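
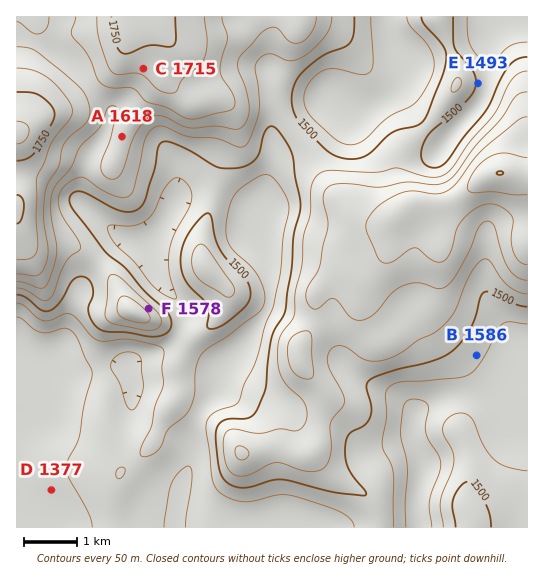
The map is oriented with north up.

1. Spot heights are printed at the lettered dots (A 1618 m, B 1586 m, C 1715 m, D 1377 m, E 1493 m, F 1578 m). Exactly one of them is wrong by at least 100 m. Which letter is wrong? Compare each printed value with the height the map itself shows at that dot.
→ B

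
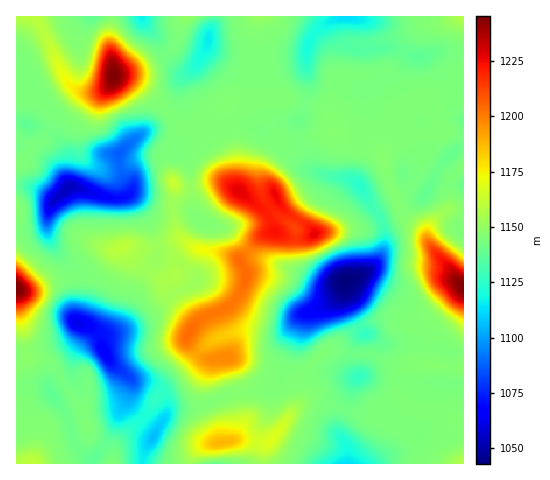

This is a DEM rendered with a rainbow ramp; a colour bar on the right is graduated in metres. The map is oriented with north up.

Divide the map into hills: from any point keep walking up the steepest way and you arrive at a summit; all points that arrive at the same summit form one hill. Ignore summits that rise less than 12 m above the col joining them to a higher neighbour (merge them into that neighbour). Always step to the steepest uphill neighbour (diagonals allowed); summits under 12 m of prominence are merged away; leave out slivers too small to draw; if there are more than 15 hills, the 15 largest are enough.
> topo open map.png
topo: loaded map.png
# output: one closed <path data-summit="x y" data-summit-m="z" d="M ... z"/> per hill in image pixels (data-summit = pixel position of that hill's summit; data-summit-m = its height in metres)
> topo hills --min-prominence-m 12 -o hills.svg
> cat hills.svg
<path data-summit="239 192" data-summit-m="1227" d="M207 46l-10 18-16 16-2 18-4 12-37 26-19 18 1 15 3 9 9 9-2 6-4 4-16 1-40-12-17 15-5 15 1 21 24 36 3 48 15 7 7 6 4 16 14 17 18 14 12 1 12 5 7 10 2 16 8-6 26-1 31-13 33-5 11-4 11-16 19-56-3 30 7 14 8 8 10 6 29 8 2-2-6-16 1-12 5-9 6-5-11-15-7-17-2-19 2-3 10-3 11-5 8-9 9-17 0-17-4-11-20-31-8-8-26-3-9-4-4-4-5-14-9-16-2-16 4-5 6-21-3-32-38 13-17 1-22-8-19-17z"/><path data-summit="463 287" data-summit-m="1245" d="M342 17l-12 4-11 7-11 17-3 12 3 39-6 21-4 5 0 11 16 35 8 7 33 5 6 7 10 17 7 9 7 16 0 17-9 17-12 11-17 6-2 3 2 19 7 17 11 15-6 5-5 9 0 17 6 11 17 4 86 5 1-294-22-28-9-7-19 1-22-9-32 2-11-4-7-12-2-13z"/><path data-summit="113 75" data-summit-m="1245" d="M141 16l-125 1 0 105 29 6 12 11 10 18-1 18 3 13 14 1 27 9 16-1 4-4 2-6-11-14-2-19 19-18 34-23 6-9 1-22 12-12-12-2-10-9-8-17-17-18z"/><path data-summit="17 288" data-summit-m="1245" d="M22 122l-6 1 0 261 24 0 5 1 5 5 17 27 10 31 6 7 9 4 2 5 47 0 7-19 19-31 1-9-3-8-7-10-12-5-12-1-18-14-14-17-4-16-7-6-15-7-3-48-5-9-15-18-5-12 0-18 3-12 17-17-2-12 1-18-7-13-12-14z"/><path data-summit="222 442" data-summit-m="1188" d="M306 312l-19 56-11 16-11 4-33 5-31 13-26 1-6 2-21 36-6 18 205 1 0-16-8-14-1-10 5-17 14-29-29-8-10-6-8-8-7-14z"/><path data-summit="463 463" data-summit-m="1158" d="M367 376l-9 0-2 3-17 39-1 13 9 17 1 16 116-1-1-78-86-5z"/><path data-summit="463 17" data-summit-m="1158" d="M463 16l-119 0-4 5 0 6 5 15 10 7 21 1 16-2 22 9 21 0 28 34z"/><path data-summit="34 463" data-summit-m="1160" d="M40 384l-24 1 0 78 76 1 1-4-16-12-13-38-14-20-5-5z"/>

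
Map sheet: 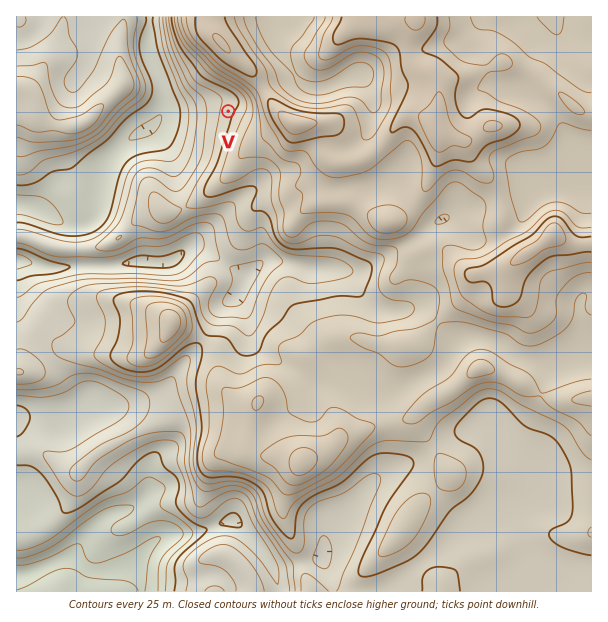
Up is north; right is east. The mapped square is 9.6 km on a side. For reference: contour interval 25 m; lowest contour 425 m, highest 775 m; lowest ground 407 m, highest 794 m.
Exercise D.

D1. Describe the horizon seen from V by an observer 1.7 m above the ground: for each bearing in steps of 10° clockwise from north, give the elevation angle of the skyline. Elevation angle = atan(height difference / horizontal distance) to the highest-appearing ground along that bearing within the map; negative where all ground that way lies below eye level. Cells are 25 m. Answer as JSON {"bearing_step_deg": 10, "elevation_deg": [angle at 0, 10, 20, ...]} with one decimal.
{"bearing_step_deg": 10, "elevation_deg": [10.0, 10.7, 11.1, 11.2, 11.0, 10.7, 10.8, 11.1, 11.4, 11.2, 10.4, 8.5, 8.2, 8.0, 7.5, 6.7, 5.8, 4.6, 3.0, 1.4, 1.2, 0.3, -0.2, -1.1, -1.1, -1.8, -0.7, -0.0, -0.3, -0.8, -1.2, -1.6, 0.2, 3.1, 6.2, 8.5]}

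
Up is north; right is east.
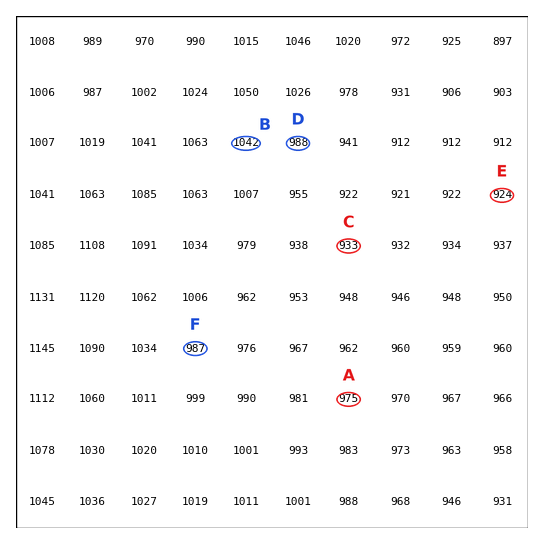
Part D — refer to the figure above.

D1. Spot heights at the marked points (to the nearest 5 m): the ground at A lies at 975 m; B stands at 1040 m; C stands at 935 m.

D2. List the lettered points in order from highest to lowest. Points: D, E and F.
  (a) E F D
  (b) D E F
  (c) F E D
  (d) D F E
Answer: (d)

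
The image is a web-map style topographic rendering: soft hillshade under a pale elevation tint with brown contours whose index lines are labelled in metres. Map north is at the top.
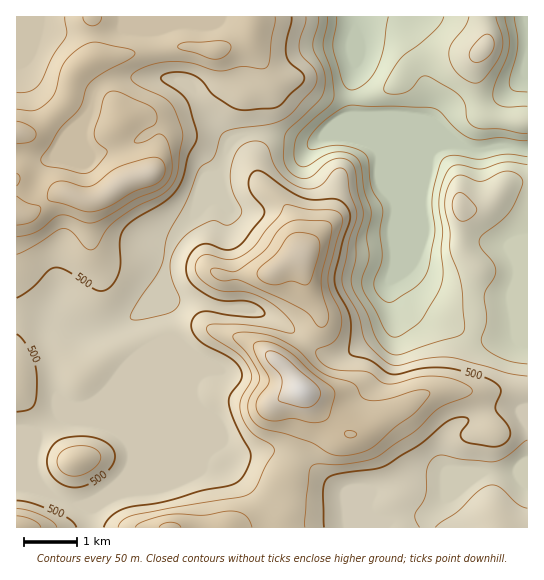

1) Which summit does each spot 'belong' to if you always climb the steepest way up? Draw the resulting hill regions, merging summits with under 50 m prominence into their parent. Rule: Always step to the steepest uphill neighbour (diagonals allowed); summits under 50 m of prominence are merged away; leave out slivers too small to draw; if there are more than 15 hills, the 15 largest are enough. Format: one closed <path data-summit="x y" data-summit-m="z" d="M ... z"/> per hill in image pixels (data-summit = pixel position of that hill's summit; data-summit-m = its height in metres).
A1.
<path data-summit="147 174" data-summit-m="695" d="M354 16l-200 0-1 17 6 33 2 8 6 4-44-1-9 2-12 5-7 9-7 22-20 19-14 23-15 3-16-4-7 1 1 330 27 3-11-17 0-22 4-17 24-19 37-14 69-66-7-25 7-16-2-28 6-20 10-17 14-14 12-30 13-14 7-22 7-10 16-6 21 0 32 10 10 0 10-7 22 0 18 4 20 8 45-1-76-32 0-34 4-18z"/><path data-summit="302 390" data-summit-m="750" d="M421 208l-32 74 0 16 3 9-1 19-8 7-14 7-22 15-9 2-15-2-44-34-28-12-28-1-22-7-27-1-7-16 0 11-6 12 0 10 6 20 25 61 4 7 13 12 12 30 9 9 43-5 22 6 16 10 31 24 19 8 7 7 1 7 5 4 15 5-2 3 0 3 39 0 3-13 18-18 34-24 47-2 0-130-13-5-10 3-18 0-12-3-17-8-24-7-18-11-16-24-3-11 24-56 2-8z"/><path data-summit="301 254" data-summit-m="686" d="M271 133l-28 2-9 4-5 4-9 28-13 14-12 30-14 14-10 17-6 20 0 13 3 10 6 11 27 1 22 7 19 0 21 5 28 16 32 26 8 2 16-2 22-15 14-7 9-10-3-41 31-71 8-52 7-10-52-1-20-8-18-4-22 0-10 7-10 0z"/><path data-summit="170 527" data-summit-m="662" d="M167 337l-2 4 0 44-2 8-32 76-13 15-21 15-4 4-2 7 0 18 296-1 2-5-15-5-5-4-1-7-7-7-19-8-31-24-16-10-22-6-43 5-9-9-12-30-16-16z"/><path data-summit="485 47" data-summit-m="466" d="M527 16l-172 0 1 47-4 18 0 34 77 33 8 0 10-4 11 0 13 5 15 0 8-2 33 1z"/><path data-summit="461 207" data-summit-m="467" d="M458 144l-17 1-6 3-6 7-8 39 2 21-24 56-2 10 19 29 18 11 53 18 18 0 10-3 12 4 1-191-34-2-8 2-15 0z"/><path data-summit="17 133" data-summit-m="675" d="M153 16l-24 0-8 13-22 6-28 0-30-6-8-13-17 1 1 139 22 4 15-3 14-23 20-19 7-22 7-9 12-5 9-2 44 1-6-4-2-8z"/><path data-summit="75 461" data-summit-m="596" d="M166 336l-68 65-37 14-24 19-4 17 0 22 14 20 16 8 20 4 23-12 18-15 9-15 32-78z"/><path data-summit="499 527" data-summit-m="499" d="M527 472l-40 0-12 4-14 13-14 8-18 18-2 12 100 1z"/><path data-summit="17 527" data-summit-m="642" d="M26 487l-10 0 1 41 74-1 0-17 3-9-11 4-10-1-16-5-14-8z"/>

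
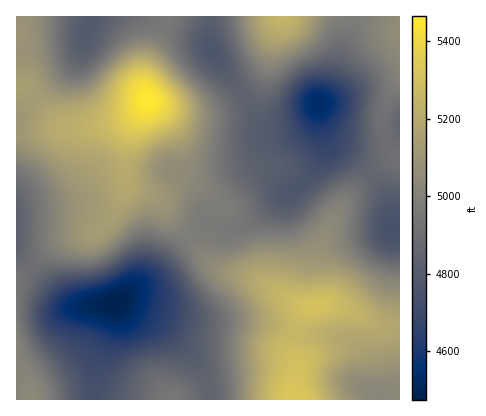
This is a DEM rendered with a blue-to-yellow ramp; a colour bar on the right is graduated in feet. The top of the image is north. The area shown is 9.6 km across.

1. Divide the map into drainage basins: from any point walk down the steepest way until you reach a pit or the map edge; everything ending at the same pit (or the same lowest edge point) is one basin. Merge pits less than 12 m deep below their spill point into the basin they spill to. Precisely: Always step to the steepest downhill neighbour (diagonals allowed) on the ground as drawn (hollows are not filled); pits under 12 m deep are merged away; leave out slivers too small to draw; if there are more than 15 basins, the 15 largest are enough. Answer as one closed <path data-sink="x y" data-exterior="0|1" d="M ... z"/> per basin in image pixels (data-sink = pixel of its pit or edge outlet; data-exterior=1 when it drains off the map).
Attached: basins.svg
<path data-sink="318 104" data-exterior="0" d="M400 16l-118 0-8 20-11 38-8 10-17 14-16 9-14 4-26 0-32-10-3 1-9 14-9 22-3 18 1 28 9 6 20 8 19 26 41 44 12 5 26 6 46 26 8 2 10-2 1-13-3-16 0-18 15-34 15-24 26-28 16-12 10-2-7-8-4-8-5-18 0-8 18-36z"/><path data-sink="116 302" data-exterior="0" d="M126 182l-1 10-6 12-9 14-12 12-40 14-42 36 0 120 280 0-1-20 3-16-3-10 0-14 7-24 7-8-21-9-34-20-26-6-14-7-39-42-19-26-26-11z"/><path data-sink="88 26" data-exterior="0" d="M166 16l-142 0-5 18 6 30 0 14-3 8 11 8 23 27 8 5 32 0 26-6 18-10 8-10-4-12 1-18z"/><path data-sink="16 222" data-exterior="1" d="M144 105l-12 10-24 9-92 8 0 147 42-35 20-8 14-3 6-3 12-12 15-26 1-36 3-18z"/><path data-sink="392 228" data-exterior="0" d="M400 158l-8 0-14 10-32 32-15 24-15 34 2 47 18 0 50 22 14-1z"/><path data-sink="212 50" data-exterior="0" d="M282 16l-116 0-14 32-7 22-1 18 4 12 34 11 26 0 14-4 16-9 14-10 11-14z"/><path data-sink="378 394" data-exterior="0" d="M332 304l-10 0-14 4-8 12-5 20 0 14 3 10-3 16 1 20 104 0 0-72-18-2-32-16z"/><path data-sink="400 124" data-exterior="1" d="M400 80l-18 36 0 8 5 18 4 8 7 8z"/>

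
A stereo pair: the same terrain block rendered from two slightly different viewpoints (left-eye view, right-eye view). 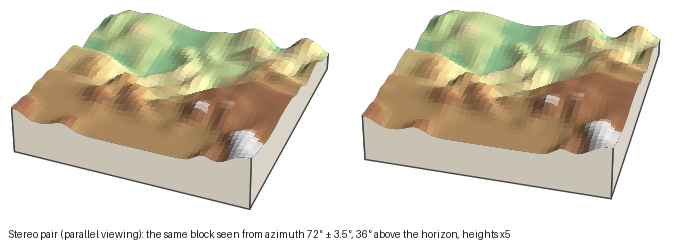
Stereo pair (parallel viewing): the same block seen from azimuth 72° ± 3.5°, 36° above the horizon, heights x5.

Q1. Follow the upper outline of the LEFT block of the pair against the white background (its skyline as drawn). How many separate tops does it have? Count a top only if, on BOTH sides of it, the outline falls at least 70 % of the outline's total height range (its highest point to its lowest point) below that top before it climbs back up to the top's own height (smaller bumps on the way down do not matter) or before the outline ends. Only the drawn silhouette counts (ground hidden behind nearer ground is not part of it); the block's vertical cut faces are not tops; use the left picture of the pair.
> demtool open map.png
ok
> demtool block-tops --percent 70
0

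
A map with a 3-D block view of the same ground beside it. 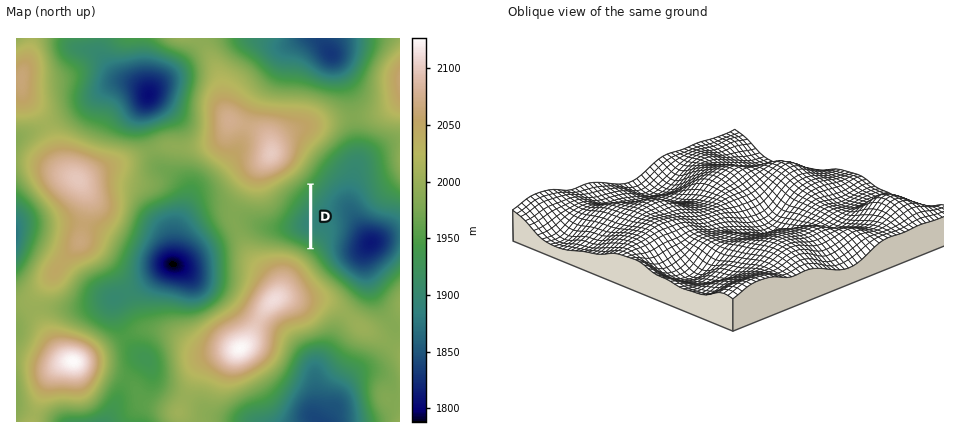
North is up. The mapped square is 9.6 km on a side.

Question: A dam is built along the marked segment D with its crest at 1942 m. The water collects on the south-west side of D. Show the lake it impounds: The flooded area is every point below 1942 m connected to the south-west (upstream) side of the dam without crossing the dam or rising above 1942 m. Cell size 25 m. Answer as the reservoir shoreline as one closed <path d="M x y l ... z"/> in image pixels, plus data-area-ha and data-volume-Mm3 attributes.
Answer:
<path d="M308 187l-12 13-11 18-4 8 2 6 3 3 22 12 0-60z" data-area-ha="63" data-volume-Mm3="13.01"/>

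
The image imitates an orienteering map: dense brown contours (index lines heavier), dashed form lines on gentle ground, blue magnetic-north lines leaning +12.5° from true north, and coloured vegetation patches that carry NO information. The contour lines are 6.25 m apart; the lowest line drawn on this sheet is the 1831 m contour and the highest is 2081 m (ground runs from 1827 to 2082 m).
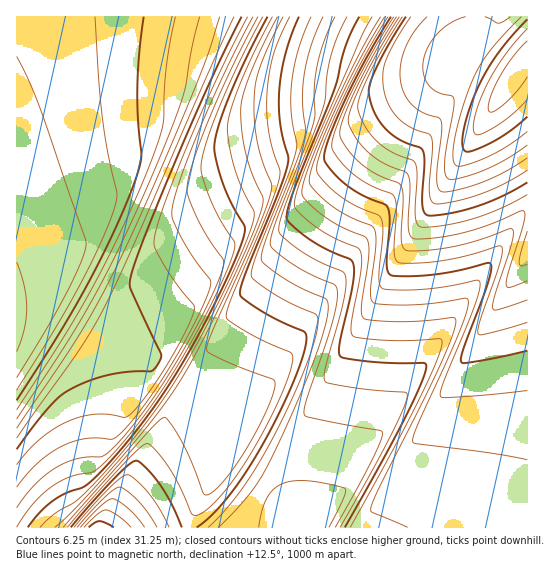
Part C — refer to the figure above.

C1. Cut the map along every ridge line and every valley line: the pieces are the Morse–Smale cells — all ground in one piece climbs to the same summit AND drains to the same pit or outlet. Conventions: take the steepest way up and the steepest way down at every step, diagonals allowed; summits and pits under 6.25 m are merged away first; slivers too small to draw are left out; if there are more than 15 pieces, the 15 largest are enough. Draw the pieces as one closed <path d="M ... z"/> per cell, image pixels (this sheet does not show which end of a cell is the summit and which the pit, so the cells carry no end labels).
<path d="M527 16l-511 1 0 286 34 1 45 27 36 17 15 9 12 12 35 22 44 42 2 2-3 6-45 78-1 9 128 0 195-302 10-13 5-2z"/><path d="M45 303l-29 2 0 222 173 1 7-19 40-68 3-6-2-2-38-37-41-27-12-12-27-16-24-10-32-20z"/><path d="M527 212l-4 1-10 13-170 263-24 39 209-1z"/>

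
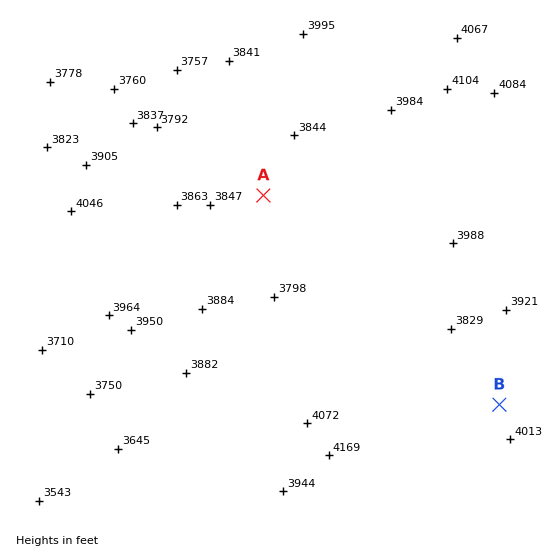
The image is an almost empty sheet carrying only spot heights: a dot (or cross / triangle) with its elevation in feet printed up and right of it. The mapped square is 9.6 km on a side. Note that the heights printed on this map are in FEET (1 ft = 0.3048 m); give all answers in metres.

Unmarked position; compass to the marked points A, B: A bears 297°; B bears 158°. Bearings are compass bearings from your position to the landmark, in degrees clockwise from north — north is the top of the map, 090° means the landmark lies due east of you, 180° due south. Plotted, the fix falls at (454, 292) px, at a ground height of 1175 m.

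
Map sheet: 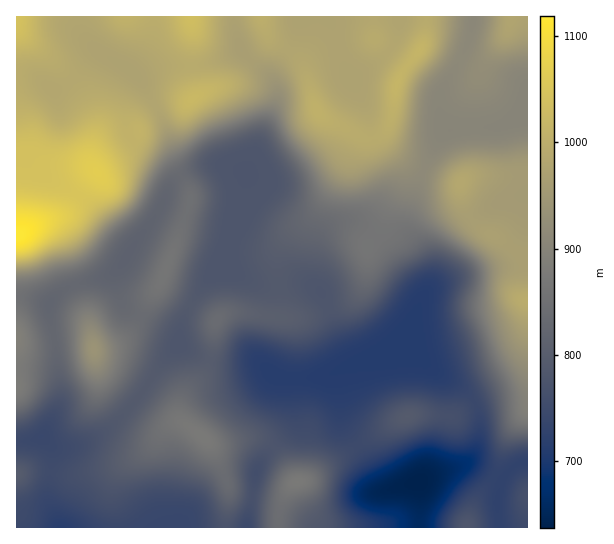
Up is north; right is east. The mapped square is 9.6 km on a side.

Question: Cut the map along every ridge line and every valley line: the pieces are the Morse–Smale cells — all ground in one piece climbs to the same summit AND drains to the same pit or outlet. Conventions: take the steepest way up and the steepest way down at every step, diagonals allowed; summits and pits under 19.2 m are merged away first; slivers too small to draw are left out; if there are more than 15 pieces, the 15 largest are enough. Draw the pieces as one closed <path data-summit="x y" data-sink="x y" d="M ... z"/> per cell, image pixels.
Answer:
<path data-summit="397 85" data-sink="418 482" d="M473 16l-174 0-4 23-20 32 0 14 2 8-1 10-21 52-10 16 2 15-4 17-12 28-11 36 43 20 16 1 12-3 18 0 6 3-3-10 3-25 5-15 7-9 11-5 13-1 15 6 9 8 6-8 4-14 18-34-2-12-16-24-1-11 5 11 12 11 14 11 9 3 15-31 9-9-8-13-1-19 26-48 7-20z"/><path data-summit="17 235" data-sink="418 482" d="M99 52l-4 1-28 31-10 5-6 0-18-13-17-1 1 222 17 2 15 5 13-13 11-6 32-8 8-4 11-11 9-17 26-34 12-26 11-10 25-9-21-1-7-7-14-32-22-43-12-12z"/><path data-summit="202 437" data-sink="61 527" d="M149 384l-22 27-16 16-13 9-15 8-13 4-13 0-8-3 3 4 0 18-4 20 0 14 11 27 166-1 4-34-5-20-11-24-12-14-19-12-6-8-7-14z"/><path data-summit="527 301" data-sink="402 345" d="M471 219l-16 15-8 12-10 27-18 32-10 28-6 10 31 28 25 14 15 16 3 0 13-6 25-7 7-4 5-7 1-119-11-6-15-12-23-12z"/><path data-summit="166 270" data-sink="418 482" d="M225 165l-23 2-24 10-10 12-9 22-43 60 0 12 7 22 6 6 44 22 5 6 3-16 7-14 17-27 16-17 10-34 12-28 4-17-2-15z"/><path data-summit="193 98" data-sink="418 482" d="M241 49l-35 15-41 3-28 10 8 10 20 39 11 28 10 11 9 2 22-3 29 7 9-16 21-52 0-14-5-11z"/><path data-summit="511 17" data-sink="418 482" d="M527 16l-54 1-1 13-7 20-26 48 1 19 4 9 5 5 12-3 38-1 29-14z"/><path data-summit="407 417" data-sink="402 345" d="M403 344l-21 11-35 10-11 8 4 20 1 25 4 11 13 16 43-26 13-4 40 1 21-14-16-17-20-10z"/><path data-summit="202 437" data-sink="402 345" d="M210 360l-7 15-18 19-5 13 0 12 33 25 12 0 18-5 15 0 16 8 15-16 6-10-2-42-18-3-17-13-31 1z"/><path data-summit="297 482" data-sink="418 482" d="M358 447l-33 20-15 12-13 2-8 6-9 20-1 21 140-1 0-44-5 0-27 8-5-2z"/><path data-summit="191 17" data-sink="418 482" d="M233 16l-154 0 0 7 4 12 11 13 45 28 26-9 41-3 33-13 2-2z"/><path data-summit="217 321" data-sink="402 345" d="M329 309l-27 8-29 0-28-5-22 3-7 6-1 4-2 20-4 14 18 5 31-1 15 12 14 4 20 0 26-6 22-10-6-4-9-18z"/><path data-summit="94 349" data-sink="418 482" d="M115 271l-10 6-32 8-18 11-6 7 0 16 3 12 2 5 12-3 13 0 8 3 6 7 2 11 7 7 21 8 24 15 14-21 18-18 0-6-6-6-44-22-6-6-7-22z"/><path data-summit="94 349" data-sink="61 527" d="M79 333l-13 0-13 4 7 45 0 20-7 16-12 19 16 11 13 0 13-4 23-13 21-20 20-25 0-3-10-7-35-15-7-7-3-13-5-5z"/><path data-summit="461 183" data-sink="418 482" d="M527 113l-28 14-38 1-14 3-4 3-10 15-9 21 36 13 1 15 10 21 24-15 33-10z"/>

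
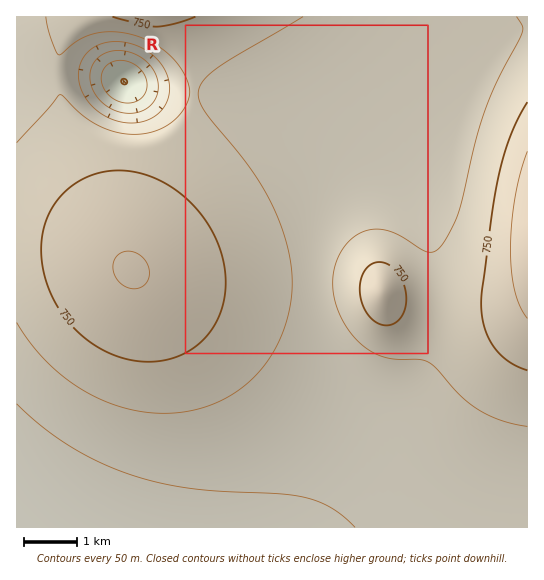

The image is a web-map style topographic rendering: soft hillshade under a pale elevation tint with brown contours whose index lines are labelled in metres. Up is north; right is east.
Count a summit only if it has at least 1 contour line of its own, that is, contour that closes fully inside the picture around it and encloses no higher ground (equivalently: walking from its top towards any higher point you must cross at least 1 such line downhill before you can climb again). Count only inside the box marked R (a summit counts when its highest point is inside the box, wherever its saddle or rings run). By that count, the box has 1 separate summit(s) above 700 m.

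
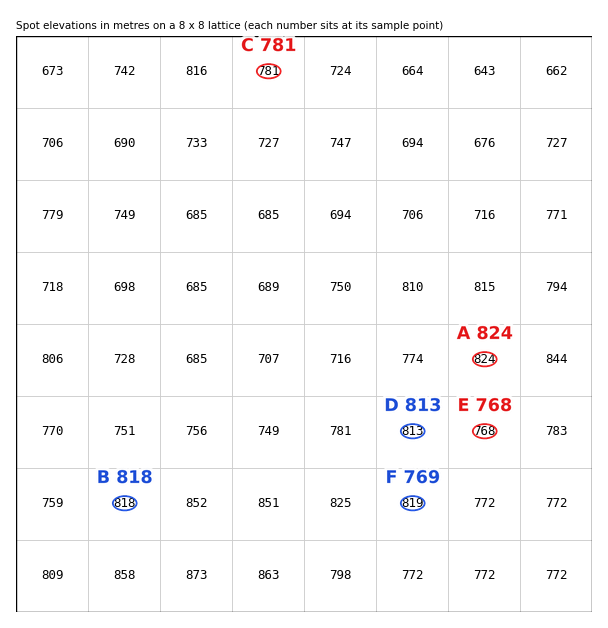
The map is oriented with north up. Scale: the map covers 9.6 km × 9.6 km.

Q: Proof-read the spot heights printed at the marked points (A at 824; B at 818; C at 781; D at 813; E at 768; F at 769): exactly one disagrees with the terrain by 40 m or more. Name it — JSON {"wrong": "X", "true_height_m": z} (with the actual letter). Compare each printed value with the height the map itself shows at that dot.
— {"wrong": "F", "true_height_m": 819}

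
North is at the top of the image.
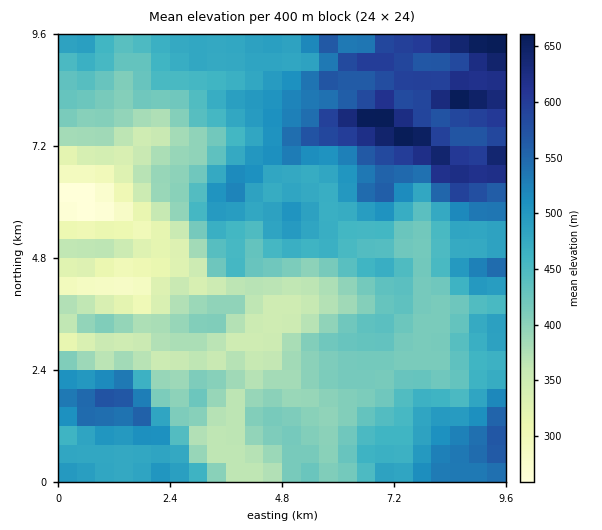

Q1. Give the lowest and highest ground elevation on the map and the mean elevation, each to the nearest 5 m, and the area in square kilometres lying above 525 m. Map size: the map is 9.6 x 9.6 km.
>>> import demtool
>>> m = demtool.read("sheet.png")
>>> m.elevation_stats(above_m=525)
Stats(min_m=250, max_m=680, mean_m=455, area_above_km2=18.3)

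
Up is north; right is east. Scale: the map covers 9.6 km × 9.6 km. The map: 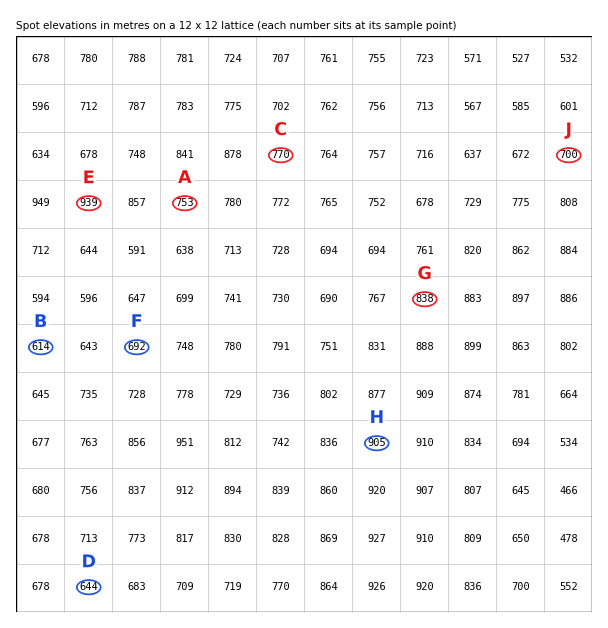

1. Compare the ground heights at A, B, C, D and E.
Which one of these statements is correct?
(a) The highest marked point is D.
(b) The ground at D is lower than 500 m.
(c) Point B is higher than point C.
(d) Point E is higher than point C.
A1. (d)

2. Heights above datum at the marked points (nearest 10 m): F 690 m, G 840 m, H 910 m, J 700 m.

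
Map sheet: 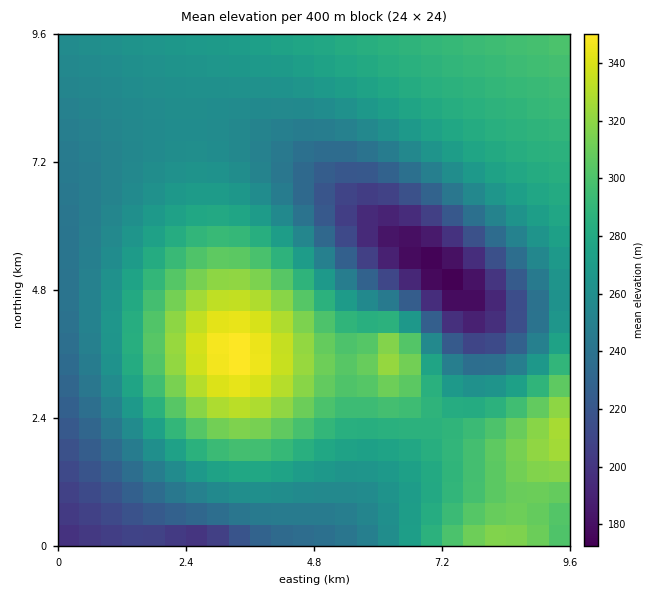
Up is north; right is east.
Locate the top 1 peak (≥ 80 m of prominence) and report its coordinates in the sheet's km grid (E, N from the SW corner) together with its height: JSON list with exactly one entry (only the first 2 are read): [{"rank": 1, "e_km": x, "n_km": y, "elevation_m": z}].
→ [{"rank": 1, "e_km": 3.34, "n_km": 3.61, "elevation_m": 351}]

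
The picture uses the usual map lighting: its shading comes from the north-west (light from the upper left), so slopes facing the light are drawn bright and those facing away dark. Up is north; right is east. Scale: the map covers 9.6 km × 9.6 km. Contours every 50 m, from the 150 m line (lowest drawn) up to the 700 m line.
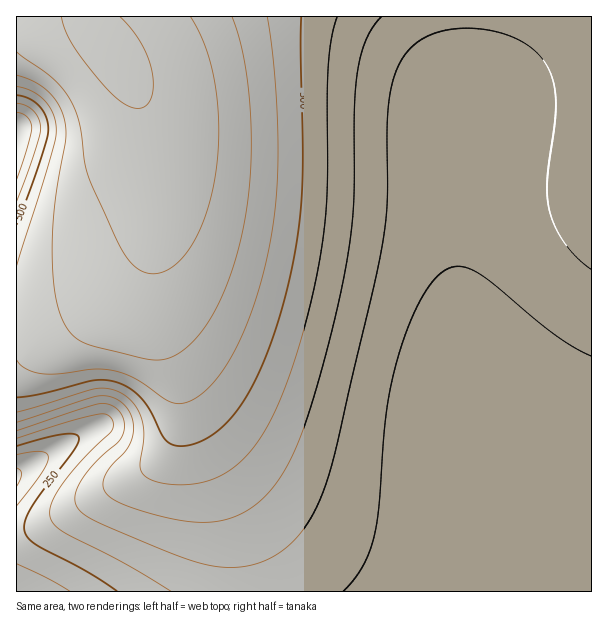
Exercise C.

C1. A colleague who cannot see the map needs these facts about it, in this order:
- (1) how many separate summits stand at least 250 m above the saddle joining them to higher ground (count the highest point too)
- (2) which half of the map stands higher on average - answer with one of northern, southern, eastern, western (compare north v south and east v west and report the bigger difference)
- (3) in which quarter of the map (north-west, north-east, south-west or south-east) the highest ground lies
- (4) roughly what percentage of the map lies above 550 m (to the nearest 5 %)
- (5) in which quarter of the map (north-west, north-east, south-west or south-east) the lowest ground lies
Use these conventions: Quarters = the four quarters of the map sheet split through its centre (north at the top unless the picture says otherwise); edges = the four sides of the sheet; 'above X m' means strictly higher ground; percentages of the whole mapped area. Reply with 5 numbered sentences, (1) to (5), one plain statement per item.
(1) 1 summit rises at least 250 m above its surroundings.
(2) The western half stands higher on average than the eastern half.
(3) The highest ground is in the north-west quarter.
(4) Roughly 25 % of the ground is higher than 550 m.
(5) The lowest point lies in the south-west quarter of the map.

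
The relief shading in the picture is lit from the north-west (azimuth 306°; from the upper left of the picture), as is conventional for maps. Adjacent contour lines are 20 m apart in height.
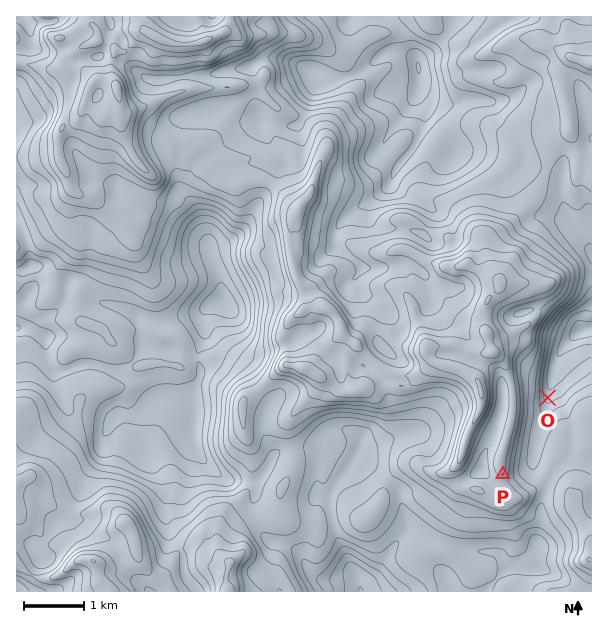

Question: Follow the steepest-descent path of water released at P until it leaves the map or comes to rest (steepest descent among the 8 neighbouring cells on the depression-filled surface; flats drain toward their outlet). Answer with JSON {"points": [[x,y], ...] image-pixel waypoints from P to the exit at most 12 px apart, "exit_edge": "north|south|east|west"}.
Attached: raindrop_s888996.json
{"points": [[503, 474], [515, 477], [527, 467], [534, 455], [536, 443], [539, 431], [543, 419], [546, 407], [549, 395], [551, 383], [554, 371], [557, 359], [564, 347], [576, 335], [587, 332], [591, 329]], "exit_edge": "east"}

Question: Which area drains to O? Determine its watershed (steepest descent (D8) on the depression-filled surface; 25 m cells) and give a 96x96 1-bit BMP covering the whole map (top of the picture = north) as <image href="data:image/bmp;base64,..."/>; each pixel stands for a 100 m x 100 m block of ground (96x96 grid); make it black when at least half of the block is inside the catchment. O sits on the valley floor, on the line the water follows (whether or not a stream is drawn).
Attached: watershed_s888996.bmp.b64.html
<image width="96" height="96" href="data:image/bmp;base64,Qk2+BAAAAAAAAD4AAAAoAAAAYAAAAGAAAAABAAEAAAAAAIAEAAATCwAAEwsAAAIAAAAAAAAA////AAAAAAAAAAAAAAAAAAAAAAAAAAAAAAAAAAAAAAAAAAAAAAAAAAAAAAAAAAAAAAAAAAAAAAAAAAAAAAAAAAAAAAAAAAAAAAAAAAAAAAAAAAAAAAAAAAAAAAAAAAAAAAAAAAAAAAAAAAAAAAAAAAAAAAAAAAAAAAAAAAAAAAAAAAAAAAAAAAAAAAAAAAAAAAAAAAAAAAAAAAAAAAAAAAAAAAAAAAAAAAAAAAAAAAAAAAAAAAAAAAAAAAAAAAAAAAAAAAAAgAAAAAAAAAAAAAAD/AAAAAAAAAAAAAA//gAAAAAAAAAAAAA//wAAAAAAAAAAAAB//wAAAAAAAAAAAAB//4AAAAAAAAAAAAA//4AAAAAAAAAAAAA//8AAAAAAAAAAAAA//8AAAAAAAAAAAAAf/+AAAAAAAAAAAAAf/+AAAAAAAAAAAAAf/+AAAAAAAAAAAAAP/+AAAAAAAAAAAAAP/+AAAAAAAAAAAAAH/8AAAAAAAAAAAAAH/4AAAAAAAAAAAAAH/4AAAAAAAAAAAAAH4AAAAAAAAAAAAAAH4AAAAAAAAAAAAAAH4AAAAAAAAAAAAAAHwAAAAAAAAAAAAAAfwAAAAAAAAAAAAAB/wAAAAAAAAAAAAAf/gAAAAAAAAAAAAA//AAAAAAAAAAAAAA/gAAAAAAAAAAAAAAAAAAAAAAAAAAAAAAAAAAAAAAAAAAAAAAAAAAAAAAAAAAAAAAAAAAAAAAAAAAAAAAAAAAAAAAAAAAAAAAAAAAAAAAAAAAAAAAAAAAAAAAAAAAAAAAAAAAAAAAAAAAAAAAAAAAAAAAAAAAAAAAAAAAAAAAAAAAAAAAAAAAAAAAAAAAAAAAAAAAAAAAAAAAAAAAAAAAAAAAAAAAAAAAAAAAAAAAAAAAAAAAAAAAAAAAAAAAAAAAAAAAAAAAAAAAAAAAAAAAAAAAAAAAAAAAAAAAAAAAAAAAAAAAAAAAAAAAAAAAAAAAAAAAAAAAAAAAAAAAAAAAAAAAAAAAAAAAAAAAAAAAAAAAAAAAAAAAAAAAAAAAAAAAAAAAAAAAAAAAAAAAAAAAAAAAAAAAAAAAAAAAAAAAAAAAAAAAAAAAAAAAAAAAAAAAAAAAAAAAAAAAAAAAAAAAAAAAAAAAAAAAAAAAAAAAAAAAAAAAAAAAAAAAAAAAAAAAAAAAAAAAAAAAAAAAAAAAAAAAAAAAAAAAAAAAAAAAAAAAAAAAAAAAAAAAAAAAAAAAAAAAAAAAAAAAAAAAAAAAAAAAAAAAAAAAAAAAAAAAAAAAAAAAAAAAAAAAAAAAAAAAAAAAAAAAAAAAAAAAAAAAAAAAAAAAAAAAAAAAAAAAAAAAAAAAAAAAAAAAAAAAAAAAAAAAAAAAAAAAAAAAAAAAAAAAAAAAAAAAAAAAAAAAAAAAAAAAAAAAAAAAAAAAAAAAAAAAAAAAAAAAAAAAAAAAAAAAAAAAAAAAAAAAAAAAAAAAAAAAAAAAAAAAAAAAAAAAAAAAAAAAAAAAAAAAAAAAAAAAAAAAAAAAAAAAAAAAAAAAAAAAAAAAA="/>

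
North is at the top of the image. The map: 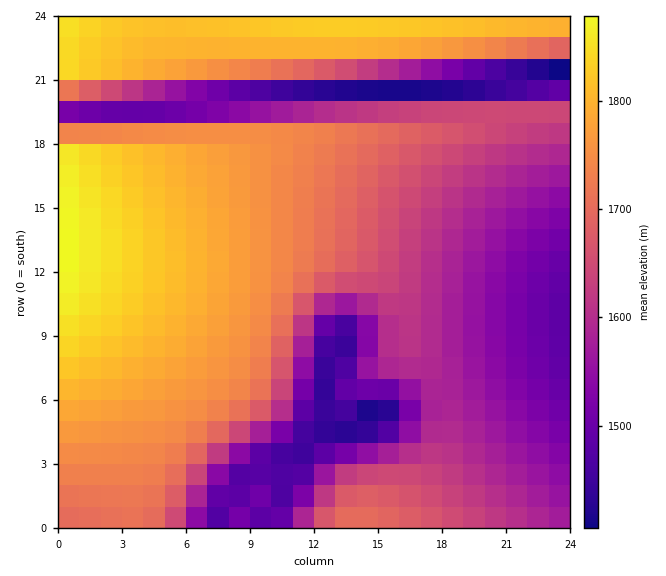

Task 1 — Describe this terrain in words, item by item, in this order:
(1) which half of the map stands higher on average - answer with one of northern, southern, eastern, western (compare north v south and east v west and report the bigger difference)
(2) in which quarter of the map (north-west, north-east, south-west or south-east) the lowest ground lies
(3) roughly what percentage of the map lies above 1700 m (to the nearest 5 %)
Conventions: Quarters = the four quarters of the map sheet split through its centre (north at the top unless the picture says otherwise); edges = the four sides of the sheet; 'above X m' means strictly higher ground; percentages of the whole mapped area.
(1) Taken as a whole, the western half is higher than the eastern.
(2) Look to the north-east quarter for the lowest ground.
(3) Ground above 1700 m makes up about 45 % of the sheet.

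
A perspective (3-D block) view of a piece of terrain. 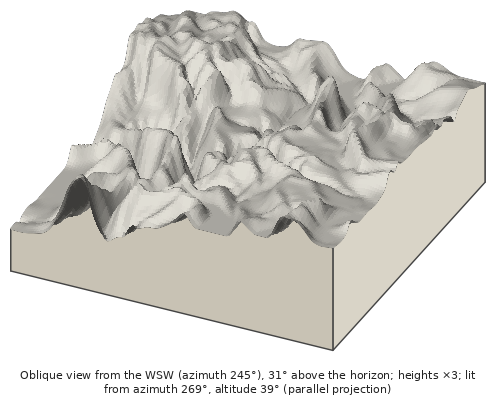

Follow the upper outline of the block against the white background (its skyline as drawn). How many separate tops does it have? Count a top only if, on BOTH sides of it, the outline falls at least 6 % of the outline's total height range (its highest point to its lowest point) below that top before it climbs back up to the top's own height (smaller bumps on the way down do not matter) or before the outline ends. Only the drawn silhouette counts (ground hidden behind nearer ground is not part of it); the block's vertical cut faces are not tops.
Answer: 3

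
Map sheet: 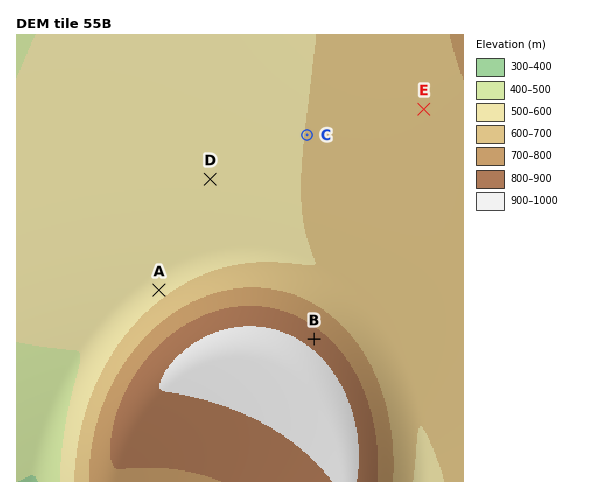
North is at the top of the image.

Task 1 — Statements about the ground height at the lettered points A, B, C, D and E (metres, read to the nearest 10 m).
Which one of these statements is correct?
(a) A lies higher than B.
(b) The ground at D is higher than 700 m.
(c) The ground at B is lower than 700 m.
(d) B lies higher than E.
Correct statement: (d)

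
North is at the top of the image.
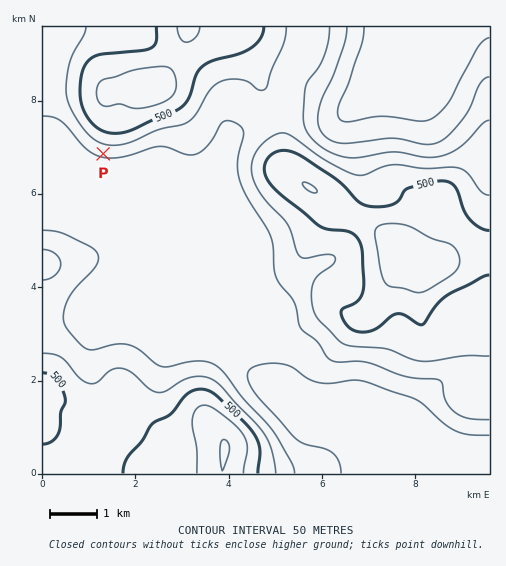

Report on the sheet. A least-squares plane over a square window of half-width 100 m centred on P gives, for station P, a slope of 9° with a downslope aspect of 193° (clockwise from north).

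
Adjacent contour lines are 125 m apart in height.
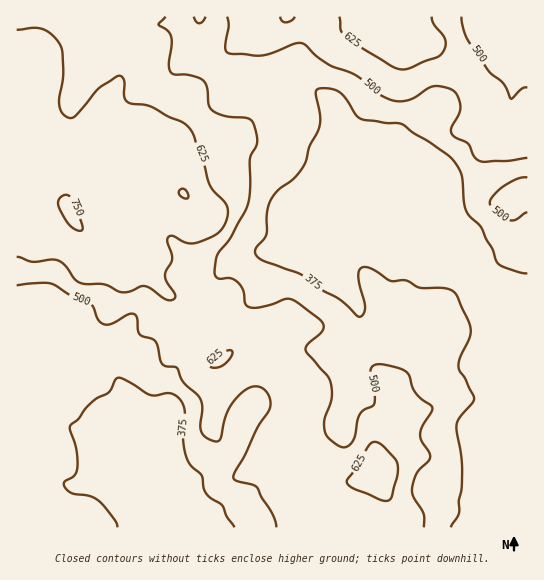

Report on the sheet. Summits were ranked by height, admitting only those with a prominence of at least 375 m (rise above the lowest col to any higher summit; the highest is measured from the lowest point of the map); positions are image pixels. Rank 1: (70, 209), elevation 764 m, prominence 503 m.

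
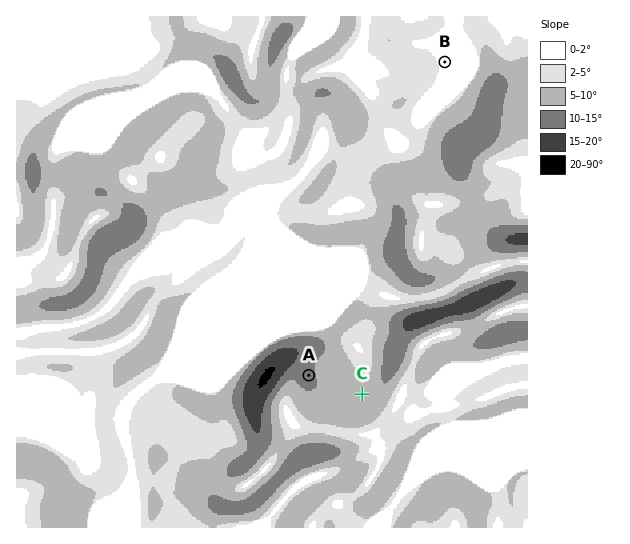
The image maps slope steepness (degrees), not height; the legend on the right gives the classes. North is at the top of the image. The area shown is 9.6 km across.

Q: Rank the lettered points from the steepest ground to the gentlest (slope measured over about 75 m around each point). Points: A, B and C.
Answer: A C B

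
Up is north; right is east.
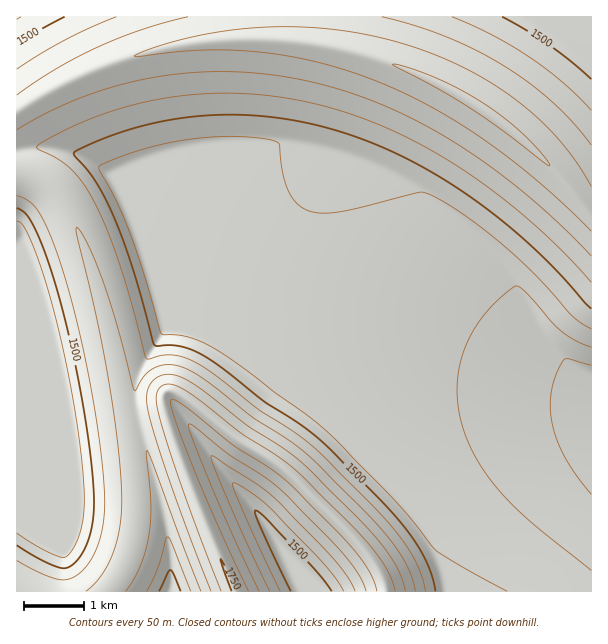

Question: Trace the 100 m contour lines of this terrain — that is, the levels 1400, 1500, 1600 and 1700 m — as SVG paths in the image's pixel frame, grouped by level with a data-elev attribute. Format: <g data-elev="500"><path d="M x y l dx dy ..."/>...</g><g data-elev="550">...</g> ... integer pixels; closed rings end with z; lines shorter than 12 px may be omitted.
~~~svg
<g data-elev="1400"><path d="M591 570l-67-54-19-19-15-18-14-21-11-23-6-22-2-23 4-30 11-27 18-25 25-22 4 1 6 5 27 31 10 9 14 9 15 6"/></g><g data-elev="1500"><path d="M159 591l11-21 3 2 8 19"/><path d="M291 591l-31-66-5-11 0-4 11 8 42 44 24 29"/><path d="M435 591l-3-15-6-15-19-31-26-29-61-61-21-17-35-21-40-33-20-13-12-6-12-4-25-1-23-78-18-49-18-36-9-12-12-14-1-3 24-12 34-12 35-9 34-4 33-1 35 2 34 5 35 9 34 12 33 15 33 18 33 22 32 23 30 26 25 25 33 37"/><path d="M17 208l10 7 10 18 12 31 13 45 12 51 11 56 7 49 2 38-2 21-5 19-8 15-10 9-6 1-10-3-17-8-19-12"/><path d="M591 79l-42-34-47-28"/><path d="M65 17l-48 27"/></g><g data-elev="1600"><path d="M126 591l14-24 9-31 2-30-5-51 1-5 54 141"/><path d="M270 591l-43-93-14-34-1-8 45 28 19 16 59 60 13 18 7 13"/><path d="M415 591l-5-18-10-19-16-21-22-25-59-57-18-13-31-20-47-37-23-13-10-3-9 0-9 2-7 4-7 7-7 13-1-2-15-58-15-48-15-37-8-14-4-5 0 8 18 77 14 71 9 63 4 48-2 31-7 27-11 23-16 16"/><path d="M591 145l-18-22-21-21-23-19-26-18-28-15-29-13-32-12-32-8"/><path d="M17 130l33-19 34-15 36-11 36-8 38-5 37 0 39 3 38 6 37 10 36 13 36 17 36 20 35 24 36 27 35 32 32 32"/><path d="M188 17l-45 12-45 18-42 22-39 26"/></g><g data-elev="1700"><path d="M249 591l-30-63-27-63-19-51-3-10 1-5 5 1 8 5 49 40 39 24 19 16 65 67 14 21 7 18"/><path d="M395 591l-8-21-15-22-21-23-54-53-19-16-36-22-53-41-13-7-11-2-6 4-3 7 1 9 3 16 25 77 36 94"/><path d="M548 165l2 0-4-6-20-22-21-18-22-16-24-14-26-12-29-11-12-1 45 23 33 20 34 24z"/></g>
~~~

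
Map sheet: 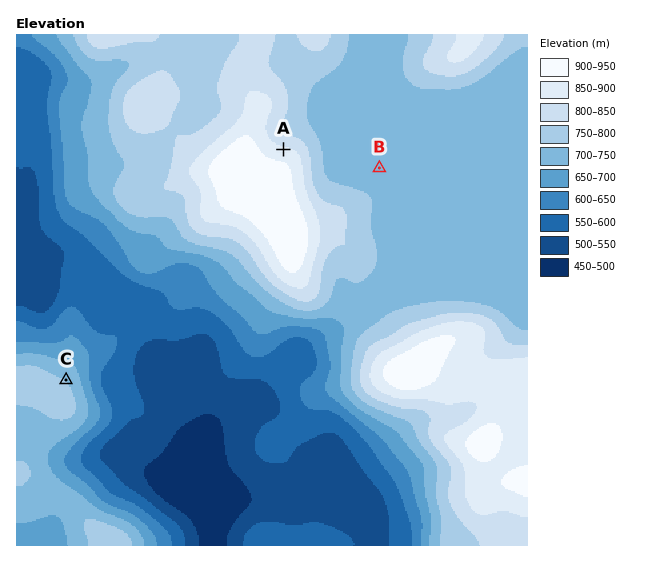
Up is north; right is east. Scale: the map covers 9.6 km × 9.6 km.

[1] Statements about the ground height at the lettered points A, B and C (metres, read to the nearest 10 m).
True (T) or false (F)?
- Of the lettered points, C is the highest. F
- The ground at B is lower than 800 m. T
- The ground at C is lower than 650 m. F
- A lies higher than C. T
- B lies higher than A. F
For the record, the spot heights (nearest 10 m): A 860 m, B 730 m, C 750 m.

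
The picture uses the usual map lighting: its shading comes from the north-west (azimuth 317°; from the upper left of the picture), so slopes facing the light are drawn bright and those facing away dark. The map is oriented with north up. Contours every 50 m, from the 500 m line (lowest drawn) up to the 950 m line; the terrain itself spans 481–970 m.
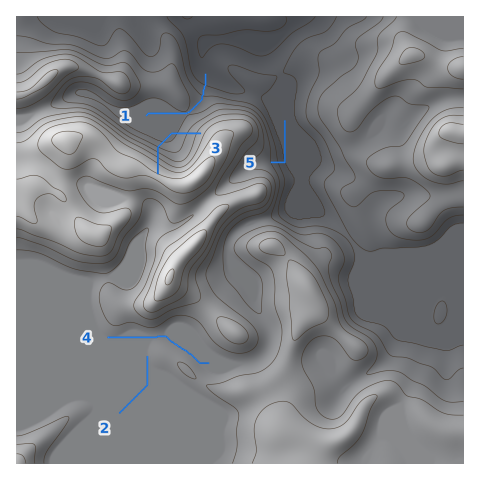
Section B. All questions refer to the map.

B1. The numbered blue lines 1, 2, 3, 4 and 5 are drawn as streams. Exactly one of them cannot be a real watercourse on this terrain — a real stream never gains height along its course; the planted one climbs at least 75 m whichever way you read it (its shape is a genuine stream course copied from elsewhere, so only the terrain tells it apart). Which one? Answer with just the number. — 3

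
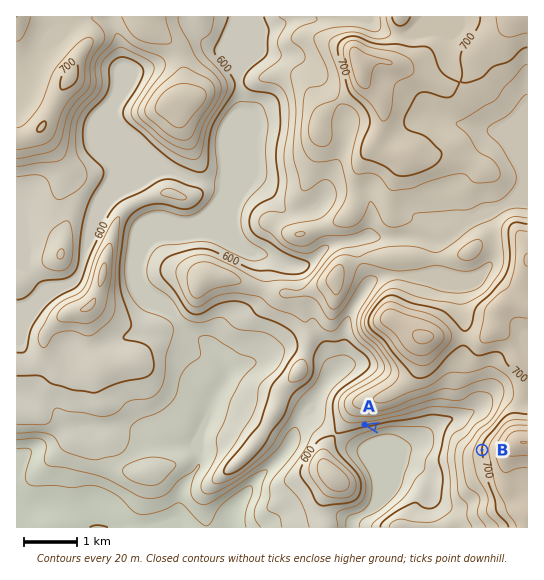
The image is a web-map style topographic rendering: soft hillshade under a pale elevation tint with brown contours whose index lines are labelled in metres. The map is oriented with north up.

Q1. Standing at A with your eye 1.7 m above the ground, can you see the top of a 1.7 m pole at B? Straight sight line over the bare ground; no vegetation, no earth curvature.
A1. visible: true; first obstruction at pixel None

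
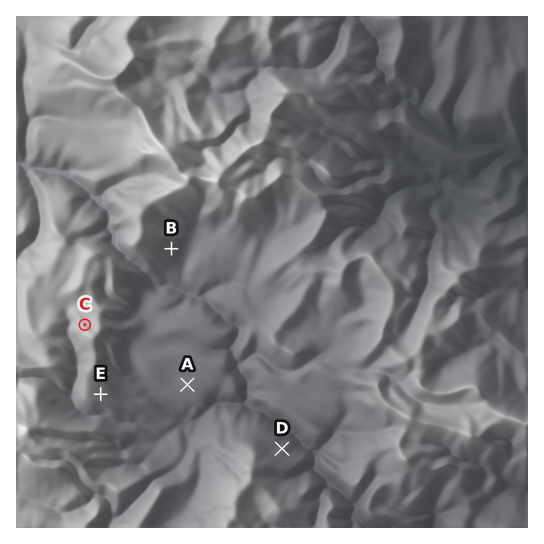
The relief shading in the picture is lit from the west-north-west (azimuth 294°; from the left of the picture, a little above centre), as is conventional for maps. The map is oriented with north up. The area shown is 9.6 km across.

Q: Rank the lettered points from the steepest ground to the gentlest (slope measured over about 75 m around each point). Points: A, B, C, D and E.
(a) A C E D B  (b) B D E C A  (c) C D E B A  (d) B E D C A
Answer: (b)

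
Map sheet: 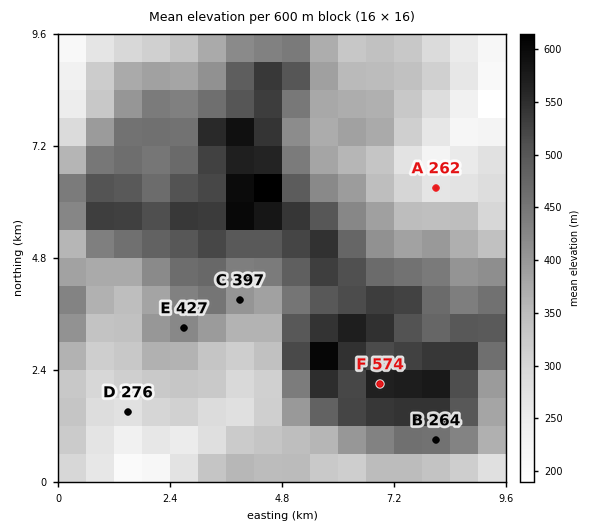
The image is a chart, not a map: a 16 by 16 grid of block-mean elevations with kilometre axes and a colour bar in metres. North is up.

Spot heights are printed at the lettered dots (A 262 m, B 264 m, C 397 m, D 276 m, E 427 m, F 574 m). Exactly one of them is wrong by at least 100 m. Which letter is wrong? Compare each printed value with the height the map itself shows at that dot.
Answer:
B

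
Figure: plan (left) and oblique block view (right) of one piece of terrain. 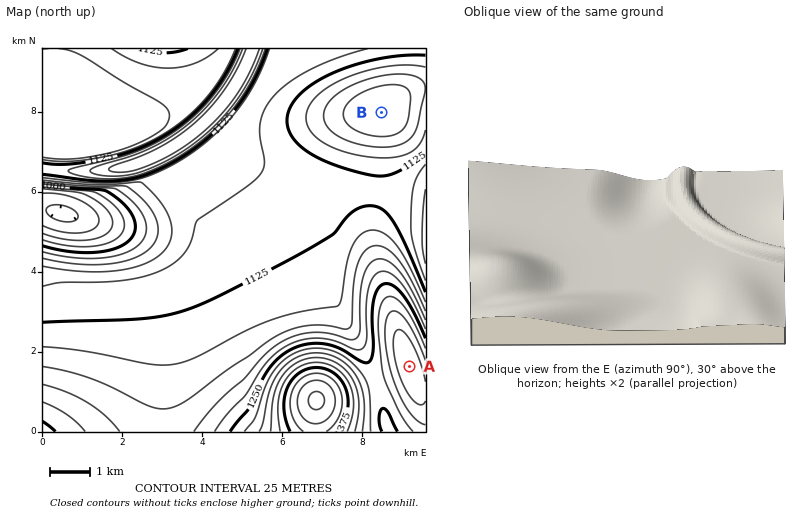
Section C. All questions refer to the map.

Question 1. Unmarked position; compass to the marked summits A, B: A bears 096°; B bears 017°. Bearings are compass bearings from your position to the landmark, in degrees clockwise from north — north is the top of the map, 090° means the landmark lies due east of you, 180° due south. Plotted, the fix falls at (307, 356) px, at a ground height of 1310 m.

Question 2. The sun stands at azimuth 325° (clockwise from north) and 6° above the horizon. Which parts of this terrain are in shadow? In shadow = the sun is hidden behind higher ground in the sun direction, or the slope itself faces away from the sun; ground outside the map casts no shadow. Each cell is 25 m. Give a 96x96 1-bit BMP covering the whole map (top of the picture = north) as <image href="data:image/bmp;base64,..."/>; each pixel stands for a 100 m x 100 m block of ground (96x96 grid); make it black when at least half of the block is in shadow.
<image width="96" height="96" href="data:image/bmp;base64,Qk2+BAAAAAAAAD4AAAAoAAAAYAAAAGAAAAABAAEAAAAAAIAEAAATCwAAEwsAAAIAAAAAAAAA////AAAAAAAAAAAAAAAAAAH/wAAAAAAAAAAAAAH/wAAAAAAAAAAAAAH/wAAAAAAAAAAAAAD/gAAAAAAAAAAAAAD/gAAAAAAAAAAAAAA/gAAAAAAAAAAAAAAfAAAAAAAAAAAAAAAAAAAAAAAAAAAAAAAAAAAAAAAAAAAAAAAAAAAAAAAAAAAAAAAAAAAAAAAAAAAAAAAAAAAAAAAAAAAAAAAAAAAAAAAAAAAAAAAAAAAAAAAAAAAAAAAAAAAAAAAAAAAAAAAAAAAAAAAAAAAAAAAAAAAAAAAAAAAAAAAAAAAAAAAAAAAAAAAAAAAAAAAAAAAAAAAAAAAAAAAAAAAAAAAAAAAAAAAAAAAAAAAAAAAAAAAAAAAAAAAAAAAAAAAAAAAAAAAAAAAAAAAAAAAAAAAAAAAAAAAAAAAAAAAAAAAAAAAAAAAAAAAAAAAAAAAAAAAAAAAAAAAAAAAAAAAAAAAAAAAAAAAAAAAAAAAAAAAAAAAAAAAAAAAAAAAAAAAAAAAAAAAAAAAAAAAAAAAAAAAAAAAAAAAAAAAAAAAAAAAAAAAAAAAAAAAAAAAAAAAAAAAAAAAAAAAAAAAAAAAAAAAAAAAAAAAAAAAAAAAAAAAAAAAAAAAAAAAAAAAAAAAAAAAAAAAAAAAAAAAAAAAAAAAAAAAAAAAAAAAAAAAAAAAAAAAAAAAAAAAAAAAAAAAAAAAAAAAAAAAAAAAAAAAAAAAAAAAAAAAAAAAAAAAAAAAAAAAAAAAAAAAAAAAAAAAAAAAAAAAAAAAAAAAAAAAAAAAAAAAAPwAAAAAAAAAAAAAAf/4AAAAAAAAAAAAA///AAAAAAAAAAAAB///wAAAAAAAAAAAD///4AAAAAAAAAAAH///8AAAAAAAAAAAP///+AAAAAAAAAAAf////AAAAAAAAAAA/////gAAAAAAAAAA/////4AAAAAAAAAB/////+AAAAAAAAAD//////AAAAAAAAAD//////wAAAAAAAAD//////8AAAAAAAAD//////+AAAAAAAAD8D/////AAAAAAAAAAAA////wAAAAAAAAAAAD///4AAAAAAAEAAAAf//8AAAAAAAMAAAAH//+AAAAAAAcAAAAB///AAAAAAAMAAAAA///gAAAAAAAAAAAAP//wAAAAAAAAAAAAD//wAAAAAAAAAAAAB//4AAAAAAAAAAAAA//8AAAAAAAAAAAAAf/8AAAAAAAAAAAAAH/+AAAAAAAAAAAAAD/+AAAAAAAAAAAAAB//AAAAAAAAAAAAAA//AAAAAAAAAAAAAAf/gAAAAAAAAAAAAAf/gAAAAAAAAAAAAAP/wAAAAAAAAAAAAAH/wAAAAAAAAAAAAAD/4AAAAAAAAAAAAAD/4AAAAAAAAAAAAAB/8AAAAAAAAAAAAAA/8AAAAAAAAAAAAAA/8AAAAAAAAAAAAAAf8AAAAAAAAAAAAAAf8AAAAAAAAAAAAAAP4AAAAAAAAAAAAAAP4AAAAAAAAAAAAAAHwAAAAAAAAAAAAAAHwAAAAAAAAAAAAAAHwAAAAAA="/>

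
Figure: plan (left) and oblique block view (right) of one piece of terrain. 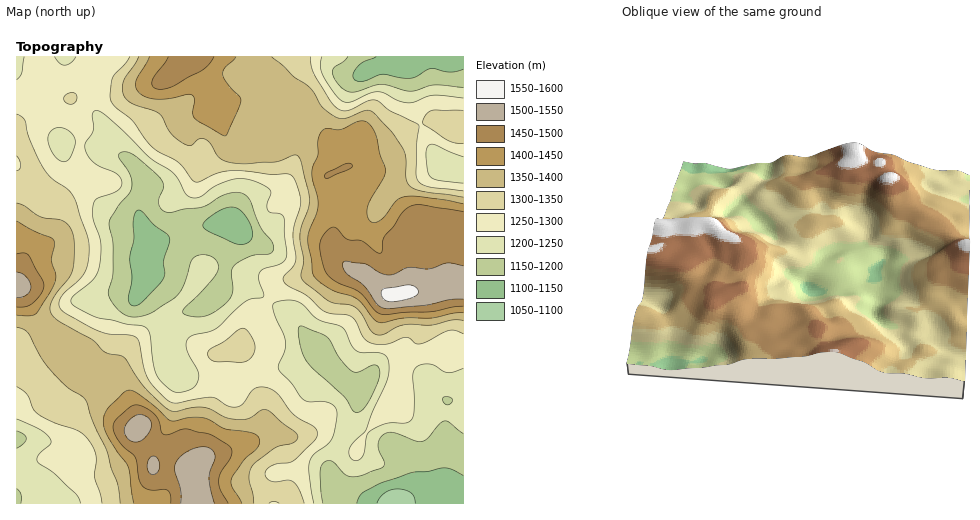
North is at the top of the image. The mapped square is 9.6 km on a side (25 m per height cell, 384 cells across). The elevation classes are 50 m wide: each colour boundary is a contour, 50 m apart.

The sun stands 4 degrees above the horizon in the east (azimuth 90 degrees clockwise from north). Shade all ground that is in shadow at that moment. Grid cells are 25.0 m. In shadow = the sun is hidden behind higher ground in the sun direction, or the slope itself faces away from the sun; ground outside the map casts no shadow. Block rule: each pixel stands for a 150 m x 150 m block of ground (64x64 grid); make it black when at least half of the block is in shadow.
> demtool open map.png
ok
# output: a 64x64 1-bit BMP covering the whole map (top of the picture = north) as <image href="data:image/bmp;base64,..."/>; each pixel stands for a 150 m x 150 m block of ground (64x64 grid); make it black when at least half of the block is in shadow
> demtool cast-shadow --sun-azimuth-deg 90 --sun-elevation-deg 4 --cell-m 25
<image width="64" height="64" href="data:image/bmp;base64,Qk0+AgAAAAAAAD4AAAAoAAAAQAAAAEAAAAABAAEAAAAAAAACAAATCwAAEwsAAAIAAAAAAAAA////AAAAAAD///+AAAAD4P///4AAAAHC////gAAAAAL//++AAAAAAP//7wAABgAA///nAAAPAAD//+eAAA8AAP//w4AABwAA//+AAAAAAAD//4AAAAADAP//ggAAAAAA//+BAAAA4AD//4EAQAHwAP//gQHAAfgAcP+Bg+AD+AAAMwADwAP8AAAAAeHAB/wAAAAB8AAH/AAfAAHwAAf+EL4AA/AAD/4A/AAH8AAffgD4AA/wAD8cAPgAB+AAf8AA8AAHjAD/4ADgAAA+Af/gACAAAH8D//AAAAAA/wf/8AAAAGB/v//wAAAA//////gAAAH/////+AAAAP/////wAAAA/////+AAAAD/////AAAAAf////4GAAAB/////AQAAAH////4BAAAAP////gIAAAA////8BgAAAD////wOBgAAH////g8CAAAf///+D4AAAB5///wPwAAAHj///AfAAAAeR//8AcAAAB/n//wAAAAAH+P//AAAAAA/4//8AAAAAD/g//wAACAAf+AD/AAAIAH/54D+AAGAA/4PAHwAA4AD/A8AfMAHAAf8HgB84AYAB/geADzgAAAH+/wACOAAAAf/+AAA4AAAD+P4AADwGAOf8HgAAPg4A7/4GAAAeDgH//wAAAA4GD///gAAABwQP//+AAAAABA///+AAAAAMD///8AAAAA4A=="/>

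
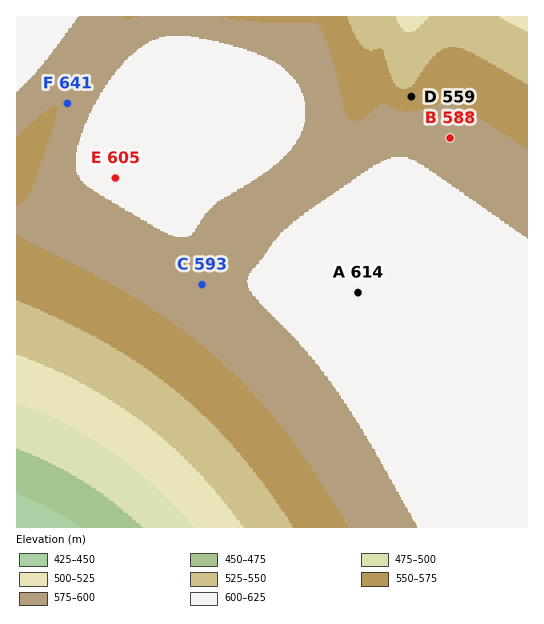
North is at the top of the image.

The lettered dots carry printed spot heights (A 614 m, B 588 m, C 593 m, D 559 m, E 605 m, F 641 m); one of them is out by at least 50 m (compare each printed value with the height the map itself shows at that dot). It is F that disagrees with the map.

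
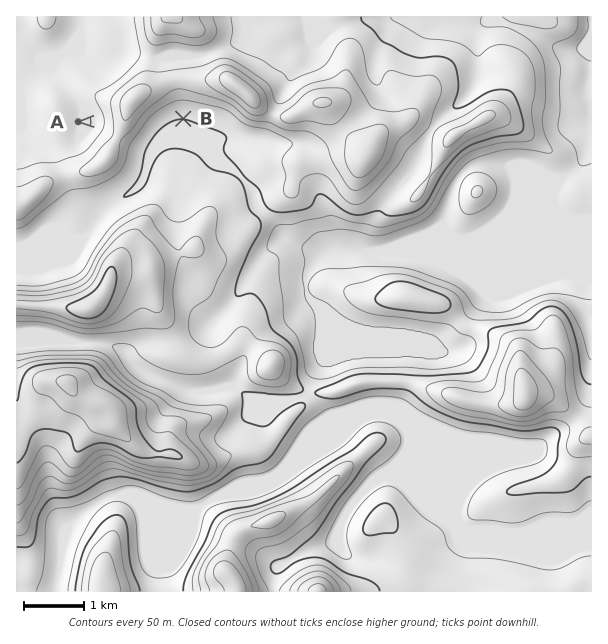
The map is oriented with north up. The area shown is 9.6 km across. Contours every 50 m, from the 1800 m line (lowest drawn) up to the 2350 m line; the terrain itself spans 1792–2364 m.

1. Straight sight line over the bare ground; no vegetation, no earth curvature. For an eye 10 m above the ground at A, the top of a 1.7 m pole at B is out of sight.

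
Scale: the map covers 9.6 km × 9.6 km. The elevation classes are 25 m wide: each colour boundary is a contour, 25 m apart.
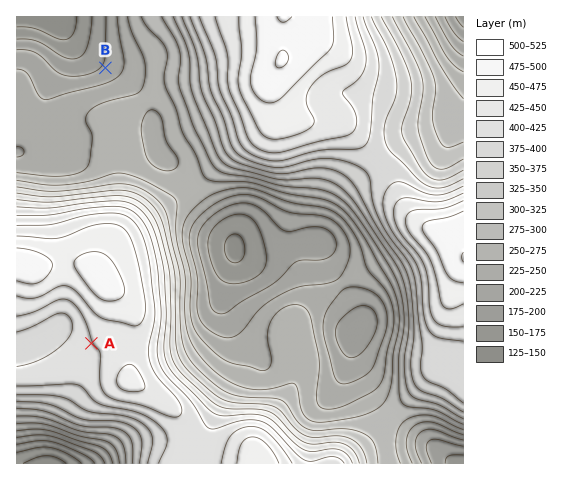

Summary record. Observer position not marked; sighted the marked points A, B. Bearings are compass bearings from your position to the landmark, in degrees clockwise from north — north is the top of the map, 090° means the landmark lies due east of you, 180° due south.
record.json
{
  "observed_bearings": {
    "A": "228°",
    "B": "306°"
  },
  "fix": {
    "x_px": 267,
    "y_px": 185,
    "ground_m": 285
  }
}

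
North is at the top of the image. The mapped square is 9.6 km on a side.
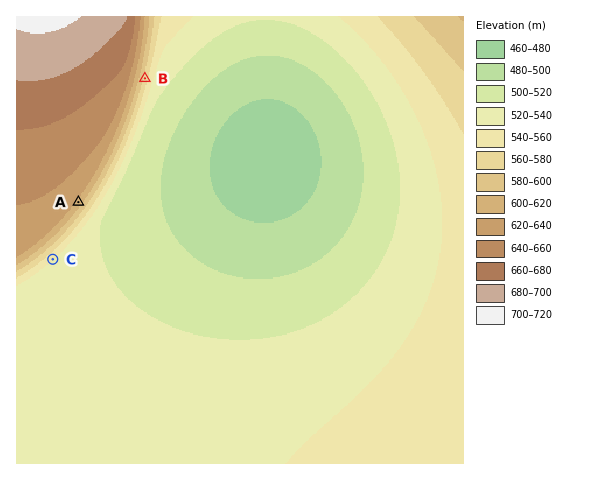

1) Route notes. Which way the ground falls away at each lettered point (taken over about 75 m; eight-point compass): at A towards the SE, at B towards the E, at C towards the SE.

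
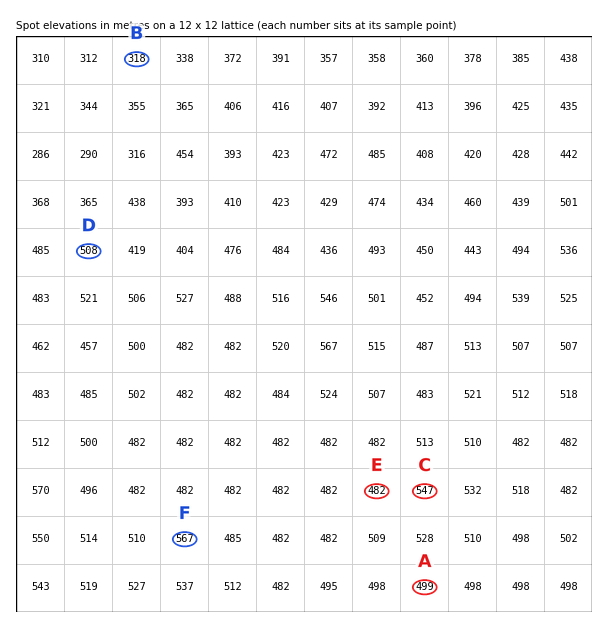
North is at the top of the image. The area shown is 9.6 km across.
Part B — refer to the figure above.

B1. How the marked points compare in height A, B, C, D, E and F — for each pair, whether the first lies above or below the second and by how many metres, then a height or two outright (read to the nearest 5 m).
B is below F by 245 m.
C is above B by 225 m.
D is above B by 190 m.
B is below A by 180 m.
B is below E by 160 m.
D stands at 510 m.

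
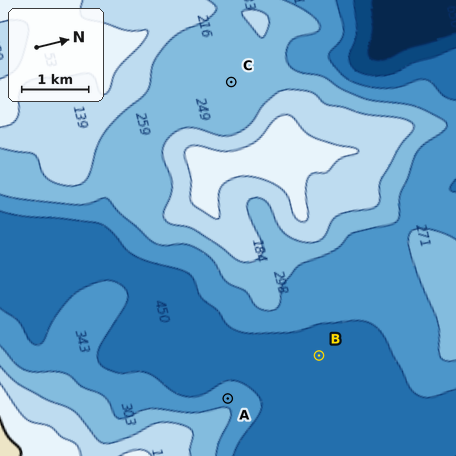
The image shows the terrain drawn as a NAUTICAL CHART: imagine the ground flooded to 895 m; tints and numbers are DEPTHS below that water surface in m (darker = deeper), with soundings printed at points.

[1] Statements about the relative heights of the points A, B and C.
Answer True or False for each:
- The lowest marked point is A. False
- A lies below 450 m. False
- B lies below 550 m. True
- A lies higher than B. True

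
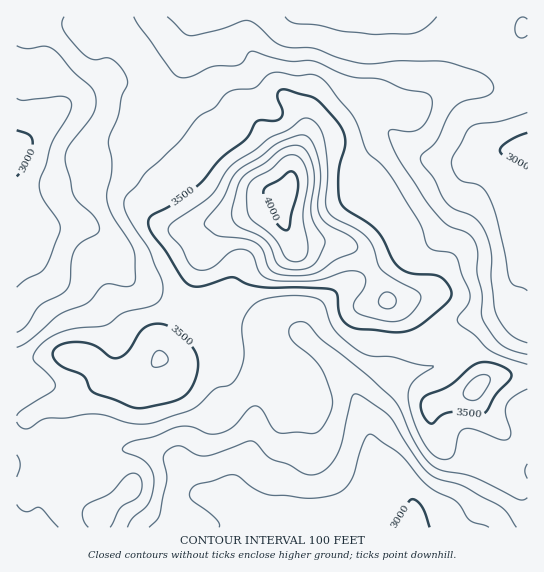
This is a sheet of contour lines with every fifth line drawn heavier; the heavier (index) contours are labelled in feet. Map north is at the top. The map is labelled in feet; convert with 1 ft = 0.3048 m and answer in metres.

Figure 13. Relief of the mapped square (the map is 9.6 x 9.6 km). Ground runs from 900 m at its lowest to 1230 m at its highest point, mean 1020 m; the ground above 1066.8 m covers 15.6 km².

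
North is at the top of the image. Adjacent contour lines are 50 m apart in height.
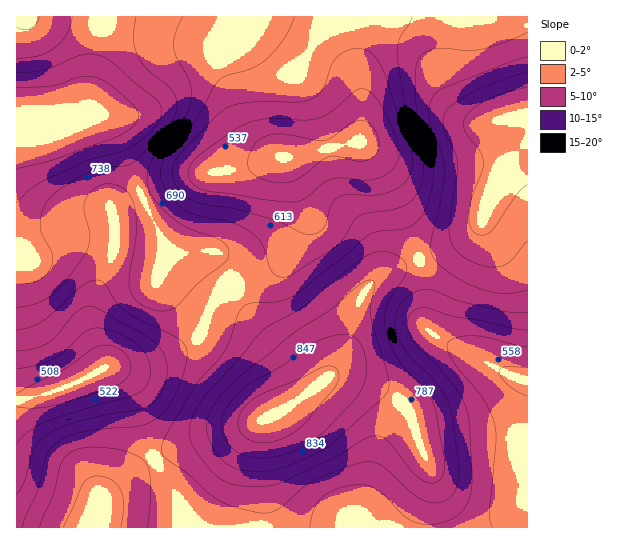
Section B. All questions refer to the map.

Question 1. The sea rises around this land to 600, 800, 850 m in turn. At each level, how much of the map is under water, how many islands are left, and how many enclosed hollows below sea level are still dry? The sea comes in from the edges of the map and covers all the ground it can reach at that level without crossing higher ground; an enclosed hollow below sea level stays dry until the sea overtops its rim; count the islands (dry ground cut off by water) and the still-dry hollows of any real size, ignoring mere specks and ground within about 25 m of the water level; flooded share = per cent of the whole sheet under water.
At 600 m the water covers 9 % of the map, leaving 0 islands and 1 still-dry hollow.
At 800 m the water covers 82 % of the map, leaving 1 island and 0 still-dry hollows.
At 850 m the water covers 90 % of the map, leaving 1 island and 0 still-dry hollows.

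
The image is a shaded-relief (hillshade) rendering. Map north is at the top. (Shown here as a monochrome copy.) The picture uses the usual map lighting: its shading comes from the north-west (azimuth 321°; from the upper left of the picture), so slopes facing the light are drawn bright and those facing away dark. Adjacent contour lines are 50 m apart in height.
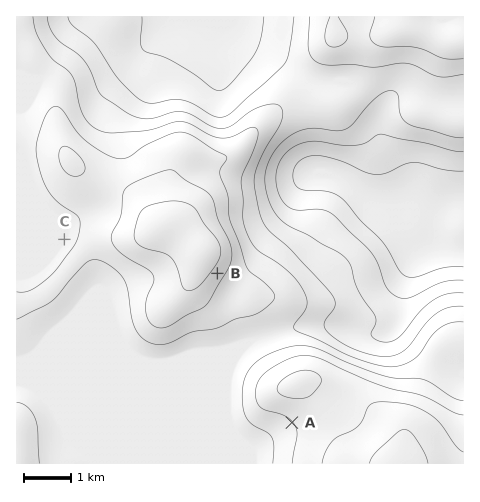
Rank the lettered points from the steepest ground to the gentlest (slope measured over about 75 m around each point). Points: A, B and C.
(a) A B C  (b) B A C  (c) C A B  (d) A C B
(b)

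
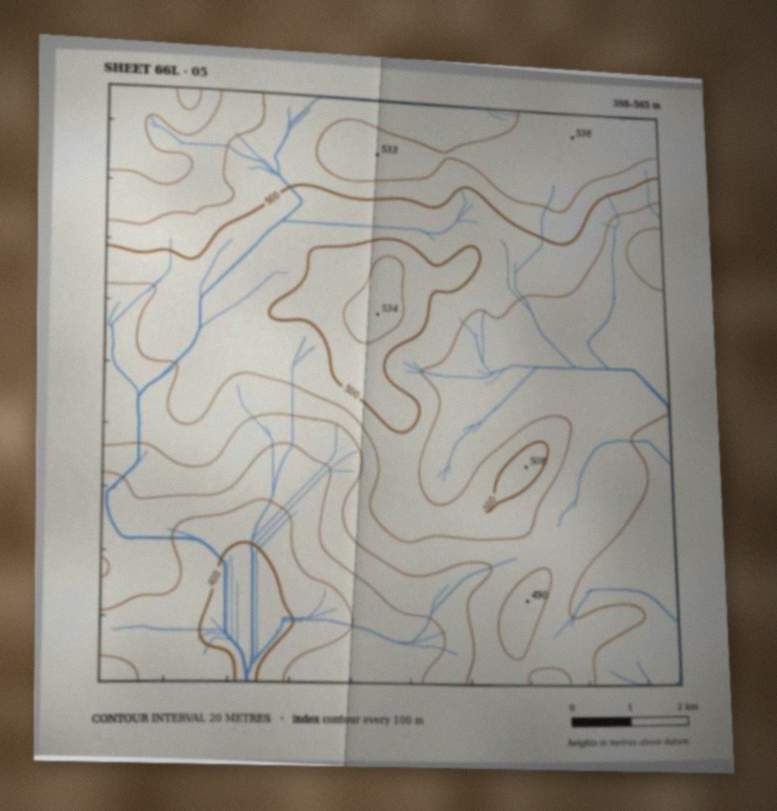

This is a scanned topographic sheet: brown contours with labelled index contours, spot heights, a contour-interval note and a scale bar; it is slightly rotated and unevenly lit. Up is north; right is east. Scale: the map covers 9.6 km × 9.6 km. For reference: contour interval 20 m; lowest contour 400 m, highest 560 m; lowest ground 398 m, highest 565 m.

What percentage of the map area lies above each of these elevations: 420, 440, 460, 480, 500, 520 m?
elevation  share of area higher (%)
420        92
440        85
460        74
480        49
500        27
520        13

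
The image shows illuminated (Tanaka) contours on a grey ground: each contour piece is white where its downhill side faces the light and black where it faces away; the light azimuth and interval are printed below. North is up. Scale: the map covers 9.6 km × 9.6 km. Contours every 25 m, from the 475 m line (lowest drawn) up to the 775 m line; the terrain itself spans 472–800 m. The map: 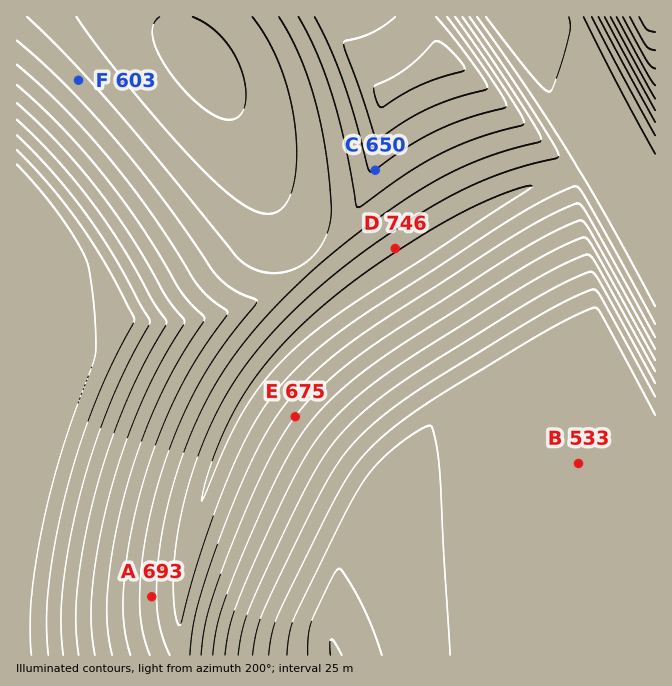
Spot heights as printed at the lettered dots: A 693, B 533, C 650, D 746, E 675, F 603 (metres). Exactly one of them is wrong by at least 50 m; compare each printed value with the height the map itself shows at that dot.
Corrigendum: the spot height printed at F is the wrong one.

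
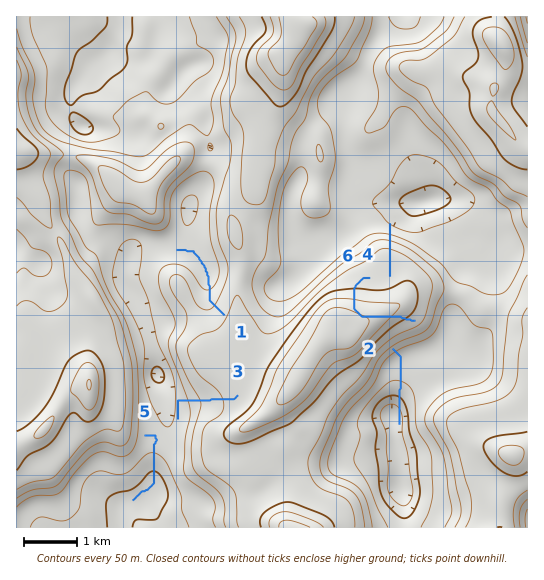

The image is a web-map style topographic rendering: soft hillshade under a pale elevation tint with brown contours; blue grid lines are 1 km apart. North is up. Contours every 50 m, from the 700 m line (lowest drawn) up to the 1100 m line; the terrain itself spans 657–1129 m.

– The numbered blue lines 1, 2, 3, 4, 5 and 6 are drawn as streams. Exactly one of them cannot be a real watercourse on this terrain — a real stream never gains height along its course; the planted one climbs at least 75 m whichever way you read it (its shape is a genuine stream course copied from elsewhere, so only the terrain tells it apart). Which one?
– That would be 6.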